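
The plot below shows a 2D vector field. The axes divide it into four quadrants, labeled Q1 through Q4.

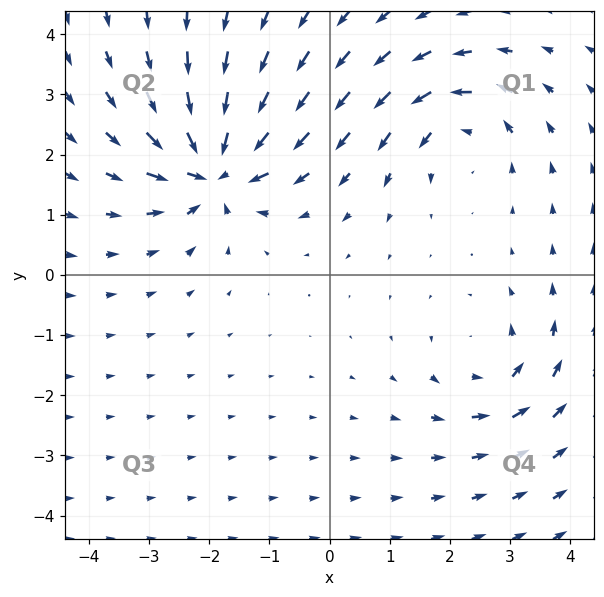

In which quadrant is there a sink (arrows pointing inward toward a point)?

The sink sits at approximately (-1.9, 1.8), which lies in quadrant Q2. The divergence there is about -7, negative as expected for a sink.

Q2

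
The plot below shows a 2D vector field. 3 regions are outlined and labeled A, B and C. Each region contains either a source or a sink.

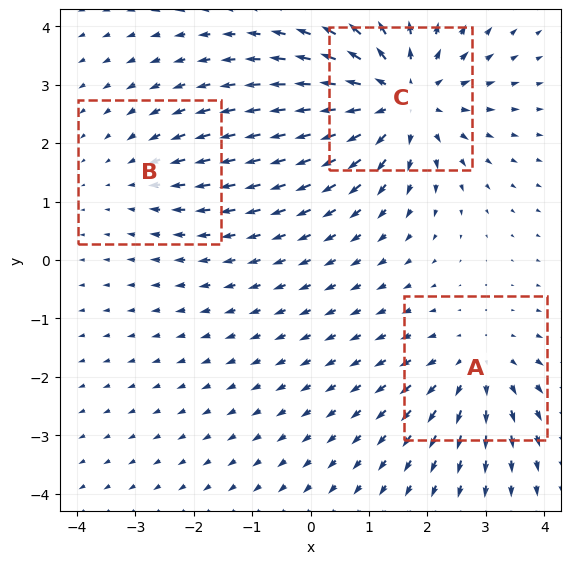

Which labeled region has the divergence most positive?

Divergence at each region's feature centre — A: about +3, B: about -2, C: about +4. Region C is most positive.

C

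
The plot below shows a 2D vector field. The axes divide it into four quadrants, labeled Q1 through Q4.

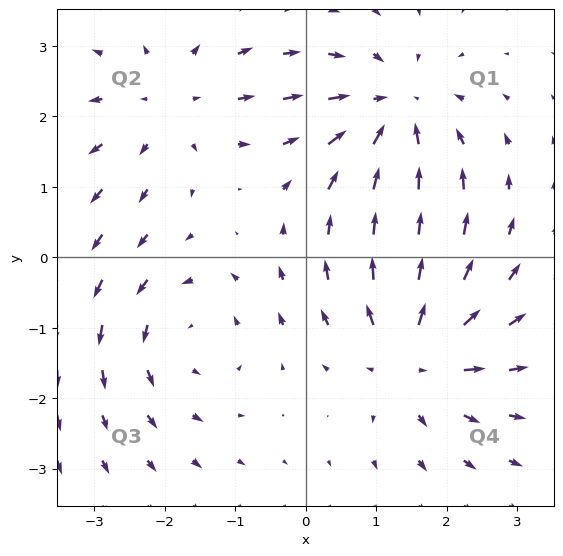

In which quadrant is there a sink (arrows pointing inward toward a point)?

The sink sits at approximately (1.2, 2.1), which lies in quadrant Q1. The divergence there is about -5, negative as expected for a sink.

Q1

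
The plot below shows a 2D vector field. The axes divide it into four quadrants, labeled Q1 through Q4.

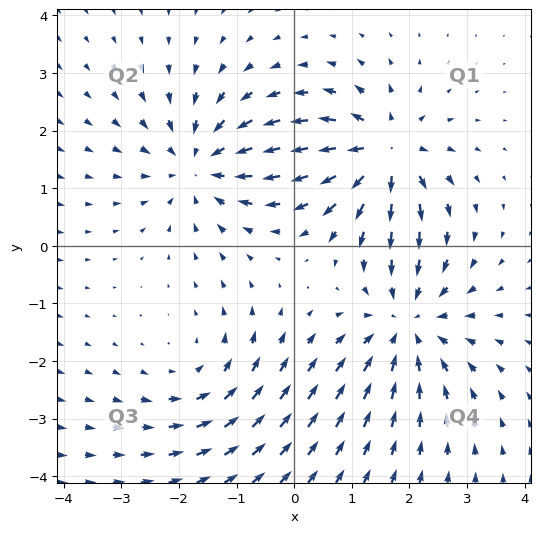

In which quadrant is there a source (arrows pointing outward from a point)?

The source sits at approximately (1.6, 1.6), which lies in quadrant Q1. The divergence there is about +6, positive as expected for a source.

Q1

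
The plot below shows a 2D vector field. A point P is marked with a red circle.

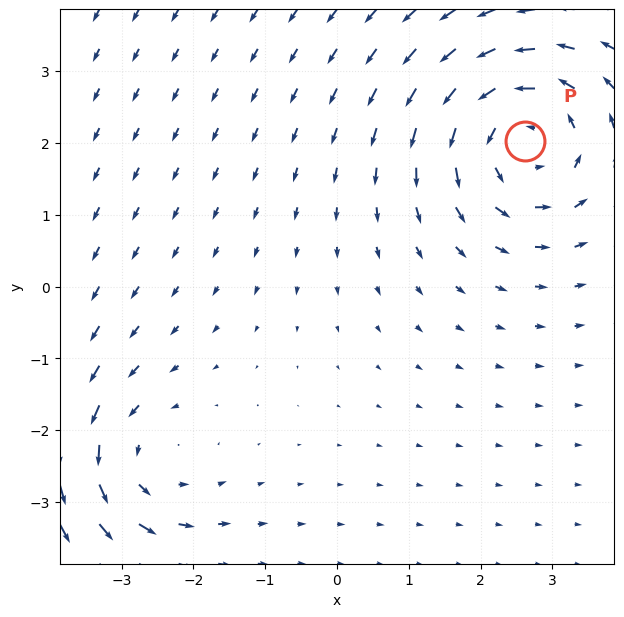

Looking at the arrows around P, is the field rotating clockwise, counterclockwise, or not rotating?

counterclockwise

Near P at (2.6, 2.0) the arrows circulate counterclockwise. The curl (z-component) there is about +4; positive curl means counterclockwise rotation.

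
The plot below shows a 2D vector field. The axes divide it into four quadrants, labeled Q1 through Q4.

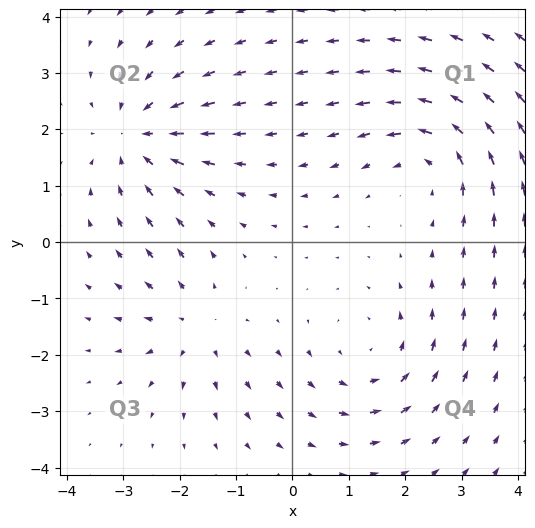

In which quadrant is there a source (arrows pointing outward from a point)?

The source sits at approximately (-1.7, -1.5), which lies in quadrant Q3. The divergence there is about +4, positive as expected for a source.

Q3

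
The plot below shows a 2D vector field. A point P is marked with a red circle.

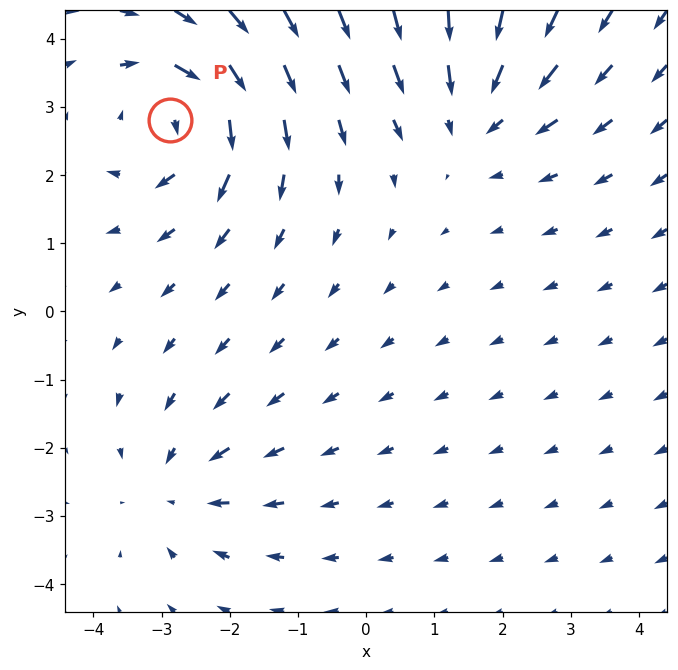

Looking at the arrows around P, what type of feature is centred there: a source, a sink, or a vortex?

At P (-2.9, 2.8) the arrows circulate clockwise. Divergence ≈0, curl about -5 — near-zero divergence with nonzero curl is a vortex.

vortex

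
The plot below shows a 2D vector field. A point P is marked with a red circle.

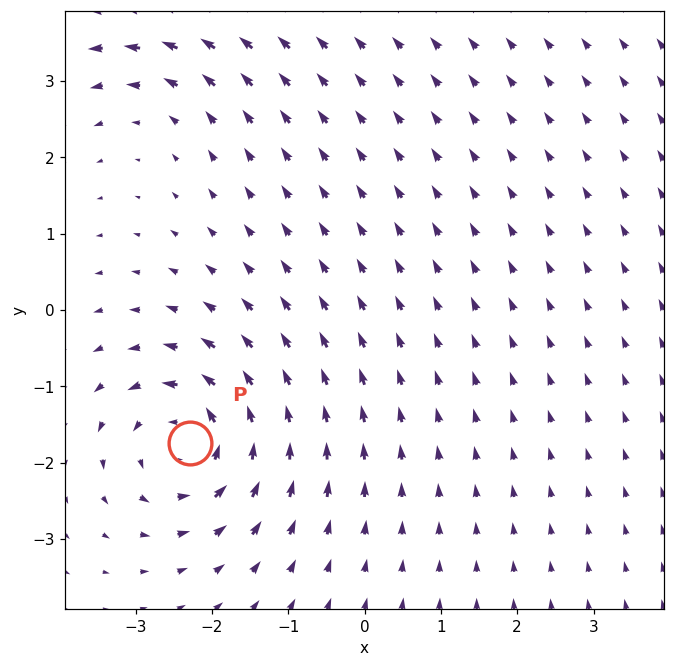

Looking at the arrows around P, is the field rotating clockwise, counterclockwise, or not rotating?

Near P at (-2.3, -1.7) the arrows circulate counterclockwise. The curl (z-component) there is about +6; positive curl means counterclockwise rotation.

counterclockwise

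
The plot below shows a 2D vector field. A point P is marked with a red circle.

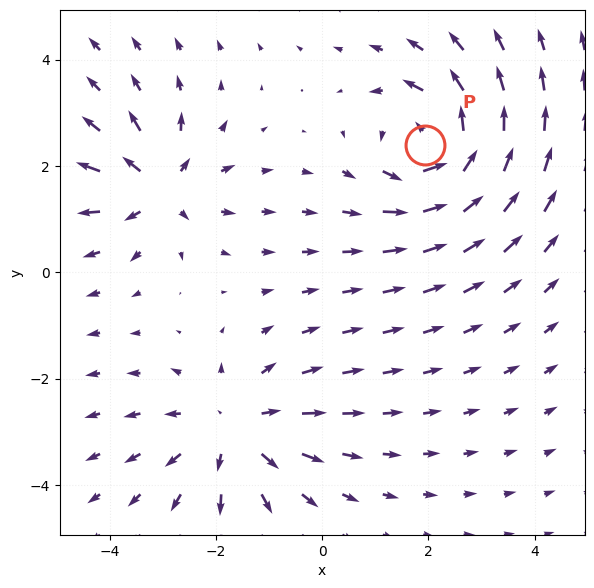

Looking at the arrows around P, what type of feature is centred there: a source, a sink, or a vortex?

At P (1.9, 2.4) the arrows circulate counterclockwise. Divergence ≈0, curl about +5 — near-zero divergence with nonzero curl is a vortex.

vortex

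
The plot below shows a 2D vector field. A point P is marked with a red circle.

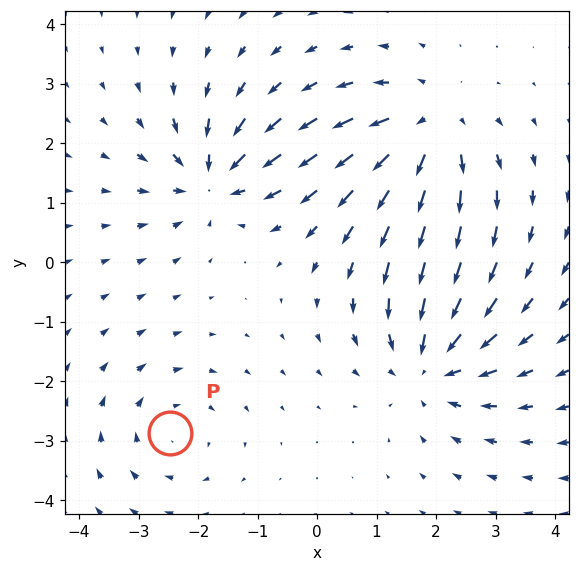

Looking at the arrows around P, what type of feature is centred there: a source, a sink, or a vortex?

vortex

At P (-2.5, -2.9) the arrows circulate clockwise. Divergence ≈0, curl about -3 — near-zero divergence with nonzero curl is a vortex.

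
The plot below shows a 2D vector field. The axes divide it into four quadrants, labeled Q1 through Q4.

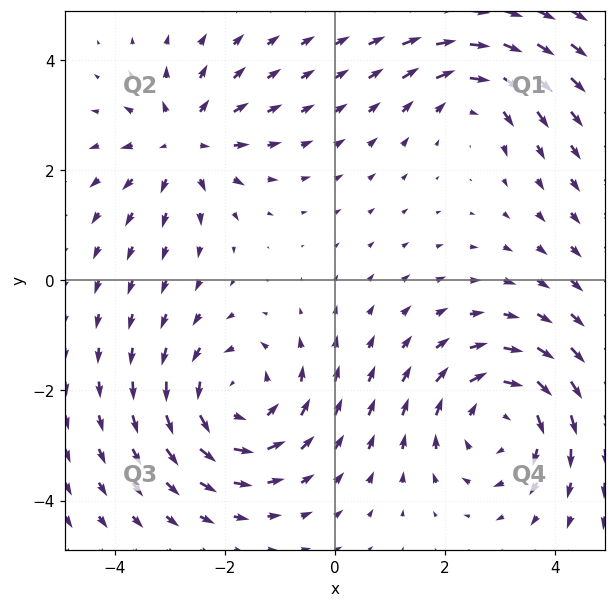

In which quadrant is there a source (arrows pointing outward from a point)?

Q2

The source sits at approximately (-2.8, 2.5), which lies in quadrant Q2. The divergence there is about +4, positive as expected for a source.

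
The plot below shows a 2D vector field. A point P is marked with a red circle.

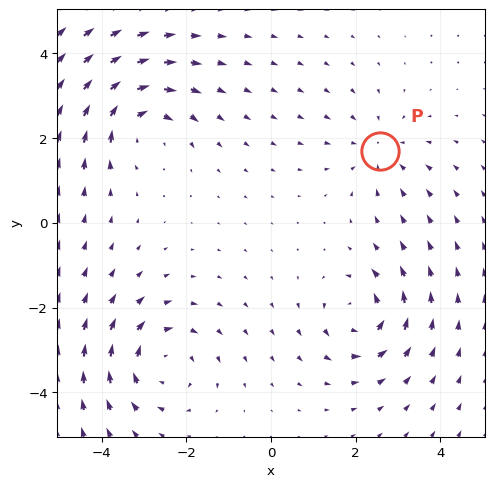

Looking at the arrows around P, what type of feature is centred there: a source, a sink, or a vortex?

At P (2.6, 1.7) the arrows converge inward. Divergence about -2, curl ≈0 — negative divergence with near-zero curl is a sink.

sink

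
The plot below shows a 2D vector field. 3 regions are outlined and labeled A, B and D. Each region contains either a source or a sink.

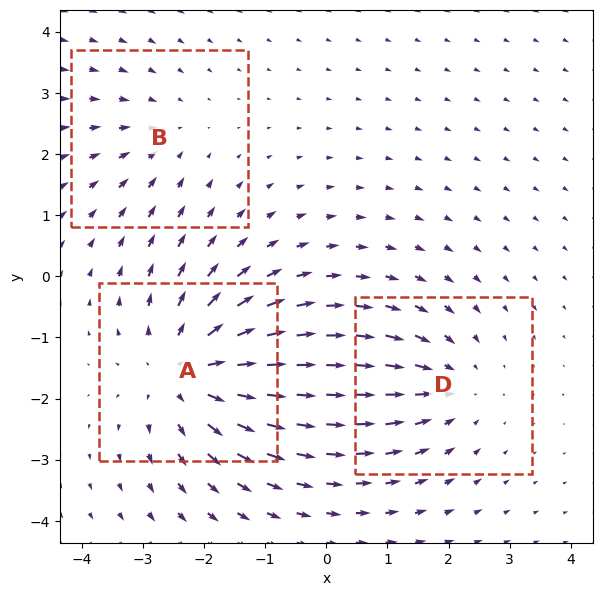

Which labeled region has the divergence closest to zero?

Divergence at each region's feature centre — A: about +4, B: about -2, D: about -3. Region B is closest to zero.

B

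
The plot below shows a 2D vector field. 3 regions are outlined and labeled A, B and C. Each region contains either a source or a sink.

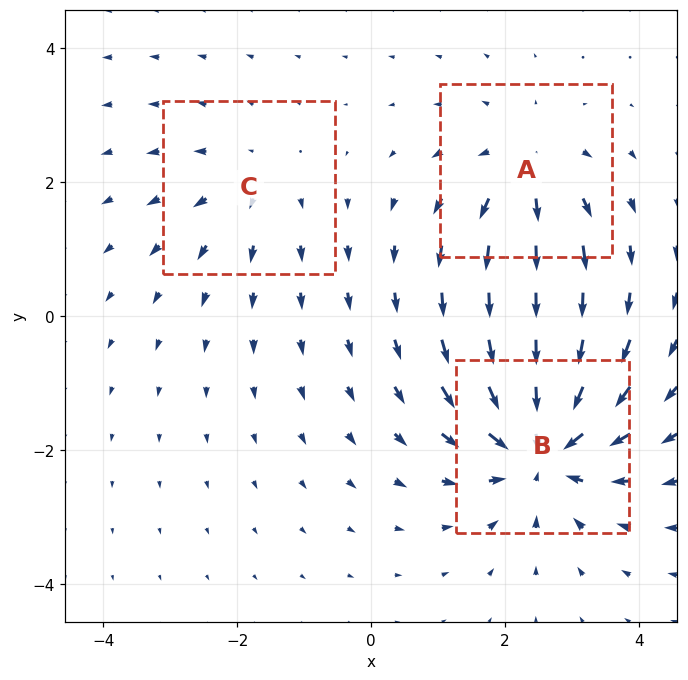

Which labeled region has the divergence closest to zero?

C

Divergence at each region's feature centre — A: about +3, B: about -5, C: about +2. Region C is closest to zero.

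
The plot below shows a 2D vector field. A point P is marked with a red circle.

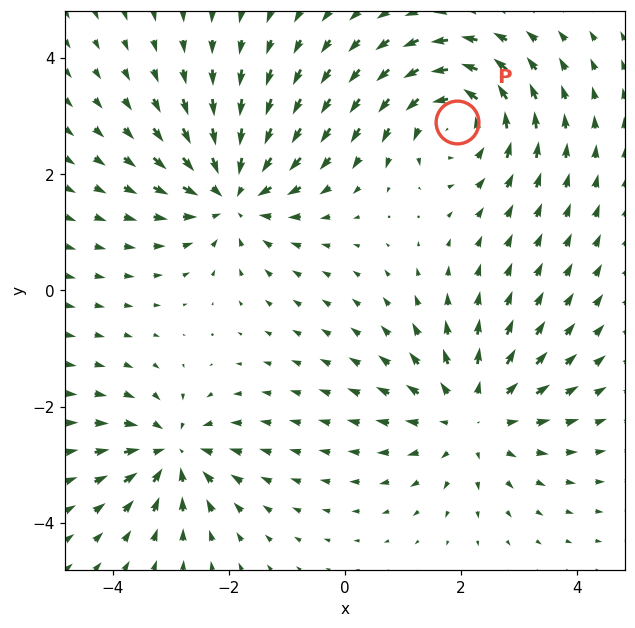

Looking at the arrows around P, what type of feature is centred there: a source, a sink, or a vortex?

At P (1.9, 2.9) the arrows circulate counterclockwise. Divergence ≈0, curl about +5 — near-zero divergence with nonzero curl is a vortex.

vortex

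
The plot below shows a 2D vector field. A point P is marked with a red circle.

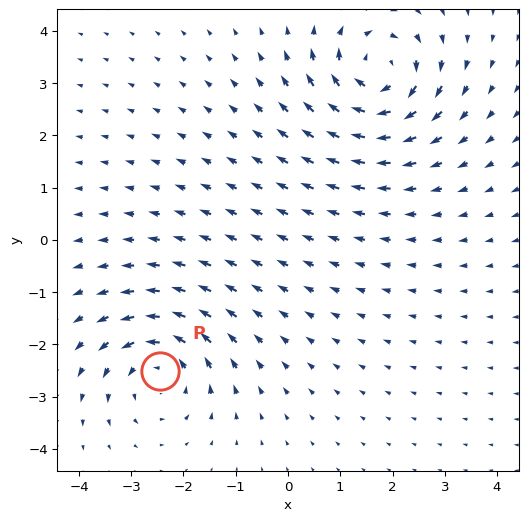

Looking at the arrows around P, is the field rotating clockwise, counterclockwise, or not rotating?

Near P at (-2.5, -2.5) the arrows circulate counterclockwise. The curl (z-component) there is about +4; positive curl means counterclockwise rotation.

counterclockwise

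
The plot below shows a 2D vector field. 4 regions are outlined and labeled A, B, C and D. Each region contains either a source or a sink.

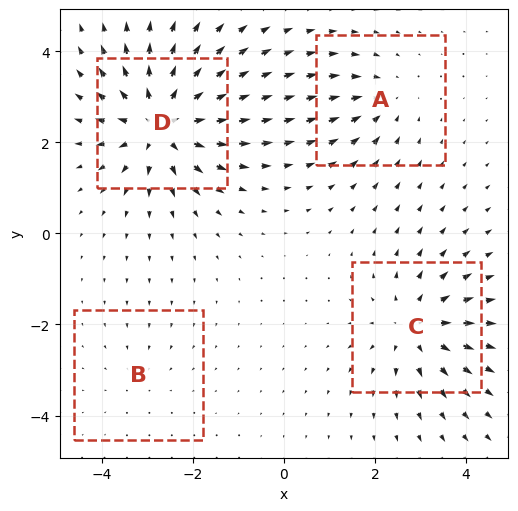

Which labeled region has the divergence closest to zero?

B

Divergence at each region's feature centre — A: about -3, B: about -2, C: about +5, D: about +7. Region B is closest to zero.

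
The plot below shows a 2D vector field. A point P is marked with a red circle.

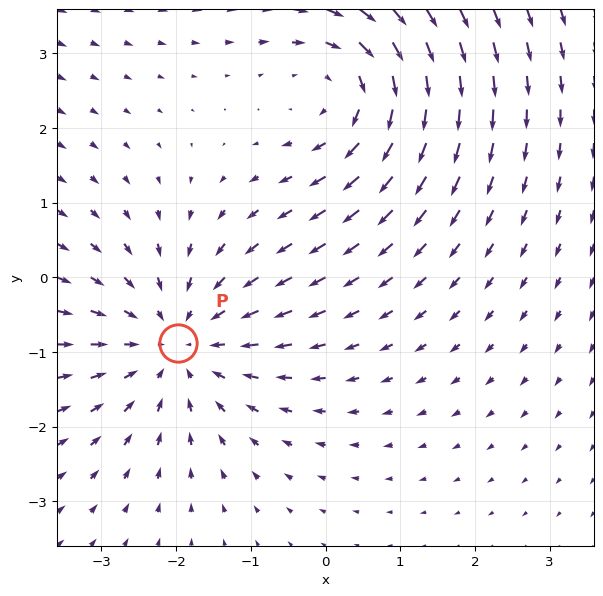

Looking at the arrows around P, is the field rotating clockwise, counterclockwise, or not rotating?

Near P at (-2.0, -0.9) the arrows show no circulation. The curl there is ≈0.

not rotating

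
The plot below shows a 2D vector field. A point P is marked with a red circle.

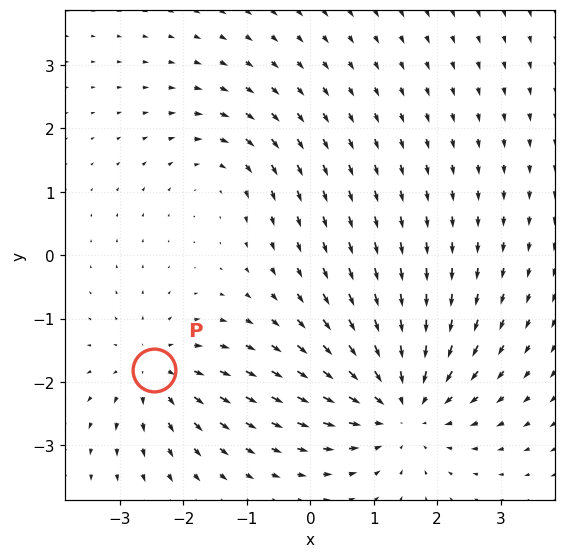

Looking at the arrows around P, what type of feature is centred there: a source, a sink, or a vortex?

At P (-2.5, -1.8) the arrows spread outward. Divergence about +4, curl ≈0 — positive divergence with near-zero curl is a source.

source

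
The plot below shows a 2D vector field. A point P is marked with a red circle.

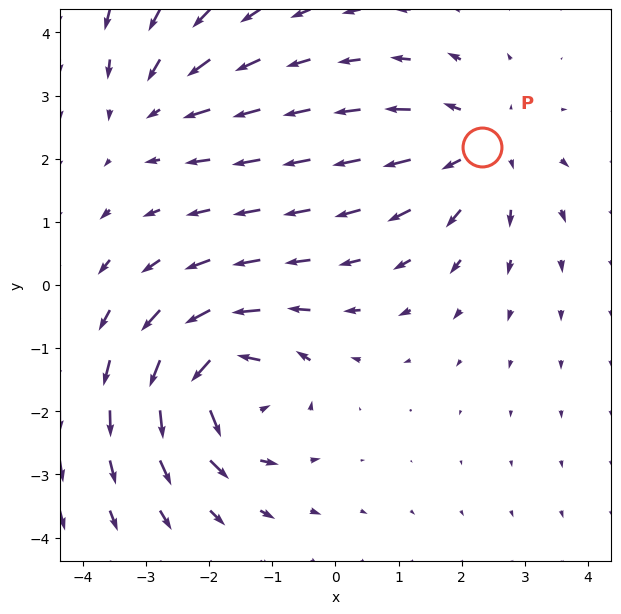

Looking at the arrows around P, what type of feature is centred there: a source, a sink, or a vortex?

source

At P (2.3, 2.2) the arrows spread outward. Divergence about +3, curl ≈0 — positive divergence with near-zero curl is a source.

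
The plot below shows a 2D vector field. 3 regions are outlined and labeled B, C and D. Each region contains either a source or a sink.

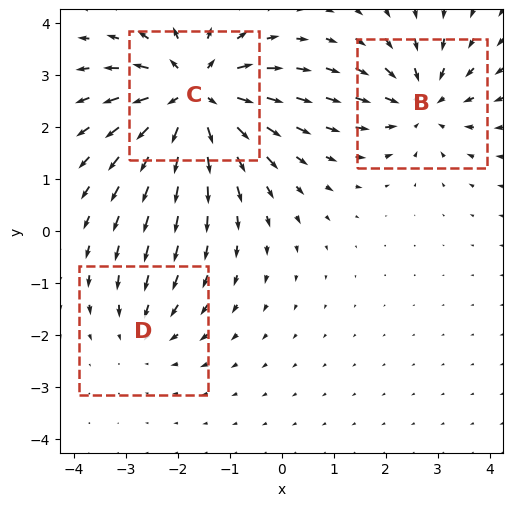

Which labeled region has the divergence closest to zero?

D

Divergence at each region's feature centre — B: about -3, C: about +5, D: about -2. Region D is closest to zero.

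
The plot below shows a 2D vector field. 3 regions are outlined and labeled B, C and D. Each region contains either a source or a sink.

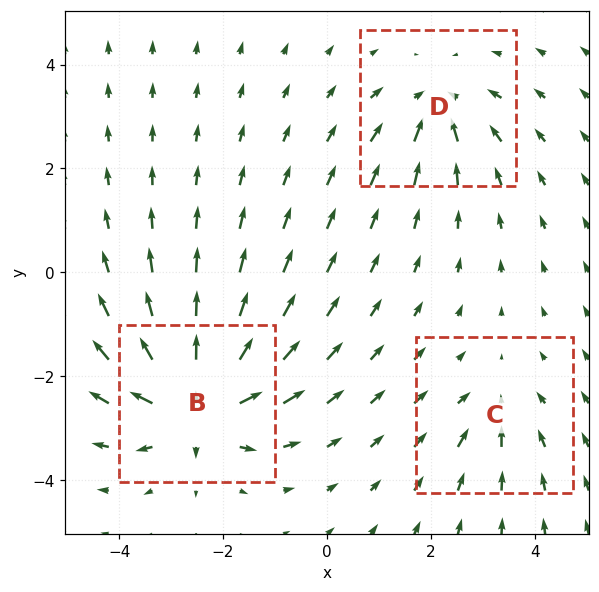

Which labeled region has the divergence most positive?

B

Divergence at each region's feature centre — B: about +6, C: about -2, D: about -4. Region B is most positive.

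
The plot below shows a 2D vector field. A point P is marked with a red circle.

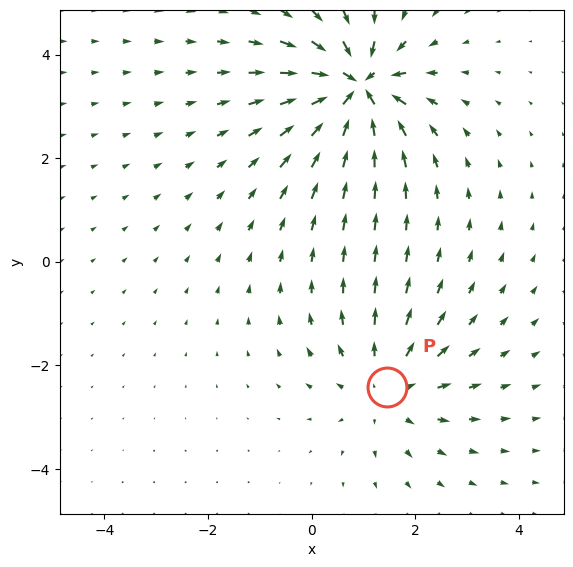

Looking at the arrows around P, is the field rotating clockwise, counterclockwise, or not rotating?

Near P at (1.5, -2.4) the arrows show no circulation. The curl there is ≈0.

not rotating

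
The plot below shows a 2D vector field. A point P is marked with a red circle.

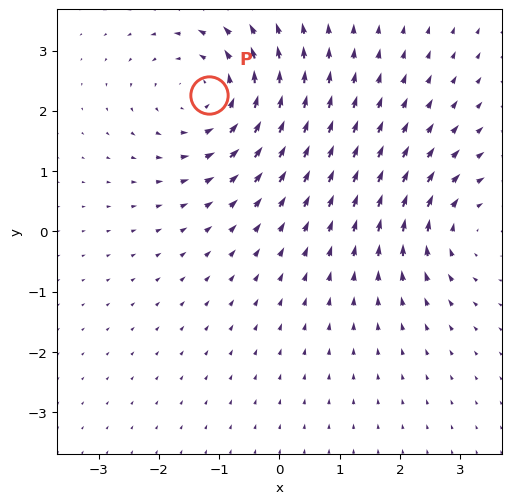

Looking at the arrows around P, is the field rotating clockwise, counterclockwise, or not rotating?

Near P at (-1.2, 2.3) the arrows circulate counterclockwise. The curl (z-component) there is about +3; positive curl means counterclockwise rotation.

counterclockwise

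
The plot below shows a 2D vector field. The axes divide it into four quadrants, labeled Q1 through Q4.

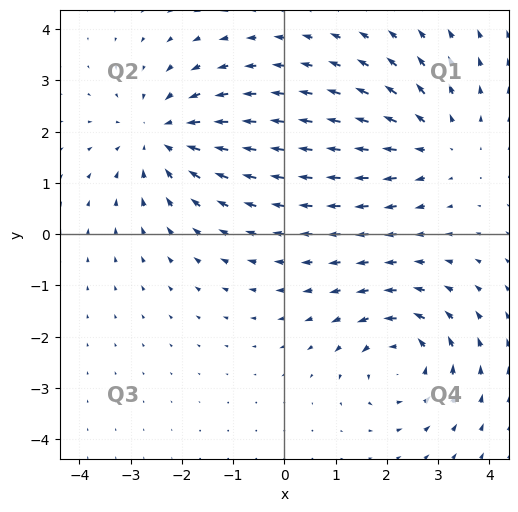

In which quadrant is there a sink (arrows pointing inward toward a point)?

Q2

The sink sits at approximately (-2.4, 1.9), which lies in quadrant Q2. The divergence there is about -4, negative as expected for a sink.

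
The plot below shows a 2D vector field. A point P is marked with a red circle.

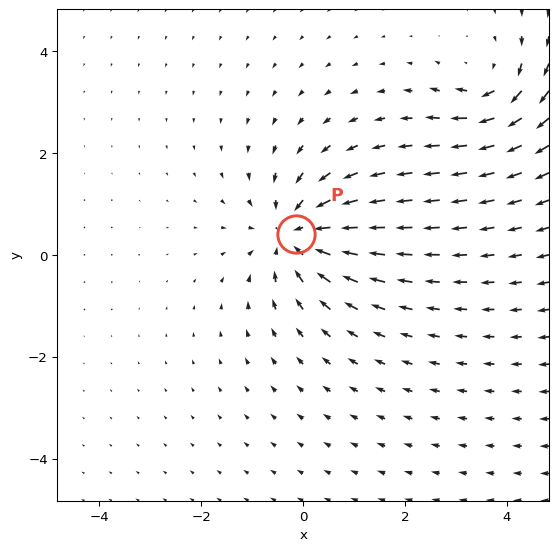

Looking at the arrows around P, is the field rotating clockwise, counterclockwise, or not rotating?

not rotating

Near P at (-0.1, 0.4) the arrows show no circulation. The curl there is ≈0.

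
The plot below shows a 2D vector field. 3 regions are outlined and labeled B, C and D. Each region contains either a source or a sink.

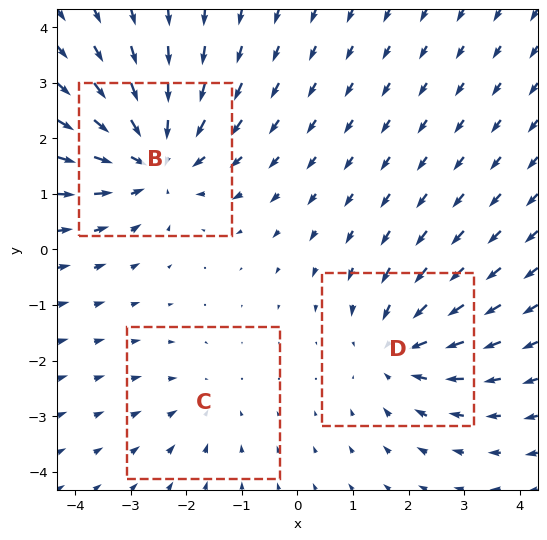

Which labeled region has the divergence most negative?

Divergence at each region's feature centre — B: about -4, C: about -2, D: about -3. Region B is most negative.

B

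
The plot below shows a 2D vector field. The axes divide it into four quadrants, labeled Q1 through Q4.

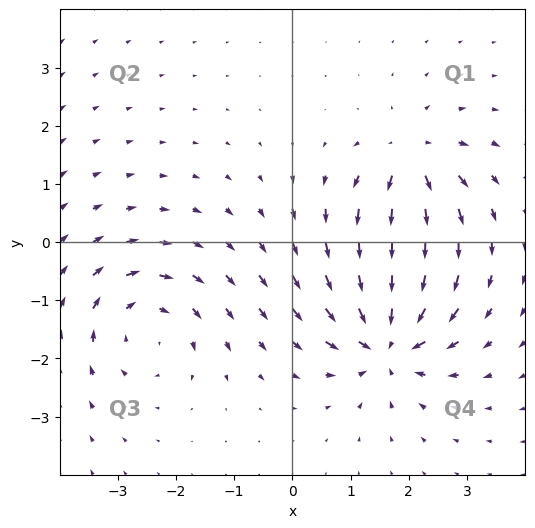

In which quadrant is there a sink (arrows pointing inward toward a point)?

Q4

The sink sits at approximately (1.6, -1.7), which lies in quadrant Q4. The divergence there is about -6, negative as expected for a sink.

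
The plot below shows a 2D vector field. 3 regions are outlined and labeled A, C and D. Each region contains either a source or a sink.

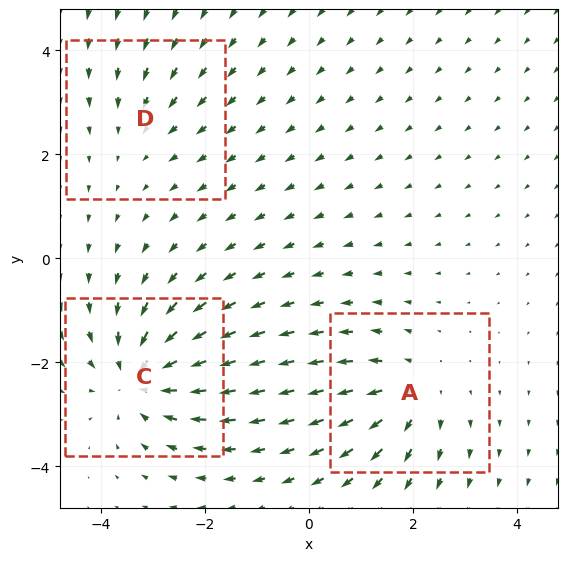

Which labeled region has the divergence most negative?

Divergence at each region's feature centre — A: about +3, C: about -5, D: about -2. Region C is most negative.

C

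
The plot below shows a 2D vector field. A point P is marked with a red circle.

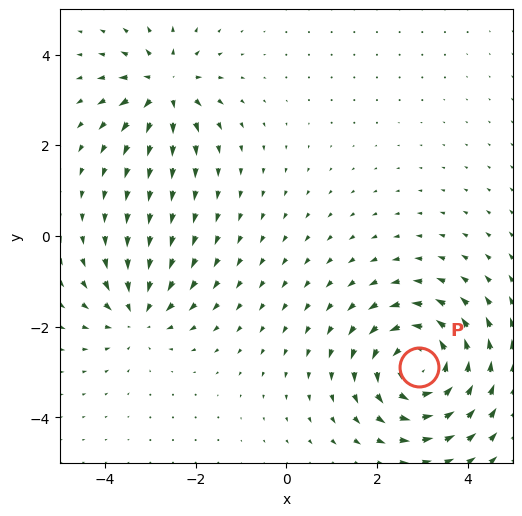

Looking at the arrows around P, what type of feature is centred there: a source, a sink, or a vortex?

vortex

At P (2.9, -2.9) the arrows circulate counterclockwise. Divergence ≈0, curl about +4 — near-zero divergence with nonzero curl is a vortex.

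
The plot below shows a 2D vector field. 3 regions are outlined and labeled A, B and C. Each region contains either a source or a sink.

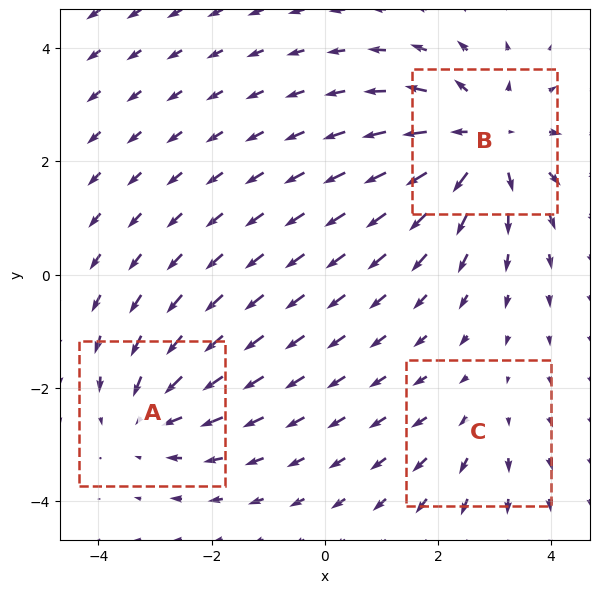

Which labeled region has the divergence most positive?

B

Divergence at each region's feature centre — A: about -3, B: about +4, C: about +2. Region B is most positive.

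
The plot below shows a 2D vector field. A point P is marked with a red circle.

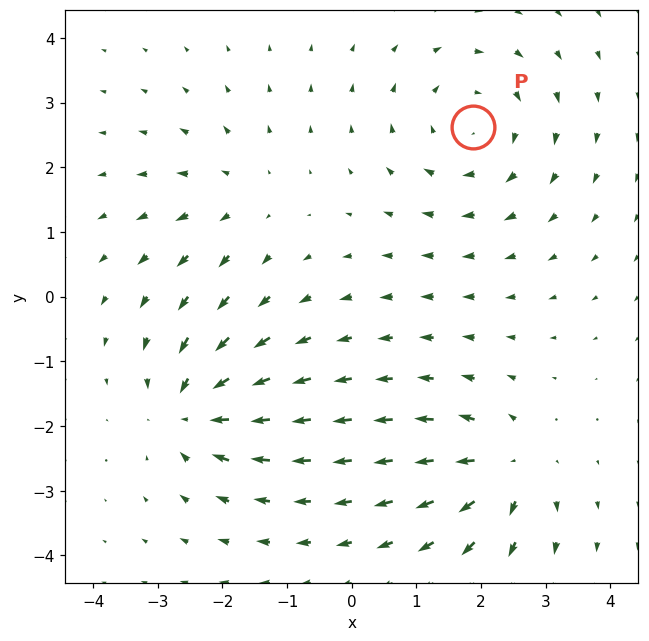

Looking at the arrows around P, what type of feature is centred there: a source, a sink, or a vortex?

At P (1.9, 2.6) the arrows circulate clockwise. Divergence ≈0, curl about -4 — near-zero divergence with nonzero curl is a vortex.

vortex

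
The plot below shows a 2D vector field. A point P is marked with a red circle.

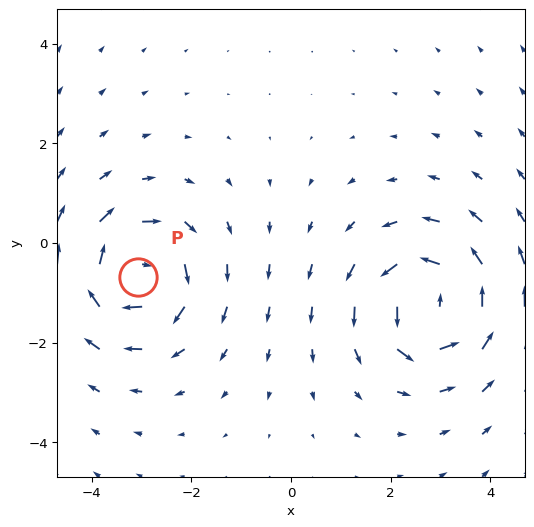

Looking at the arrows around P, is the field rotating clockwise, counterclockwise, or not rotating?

Near P at (-3.1, -0.7) the arrows circulate clockwise. The curl (z-component) there is about -5; negative curl means clockwise rotation.

clockwise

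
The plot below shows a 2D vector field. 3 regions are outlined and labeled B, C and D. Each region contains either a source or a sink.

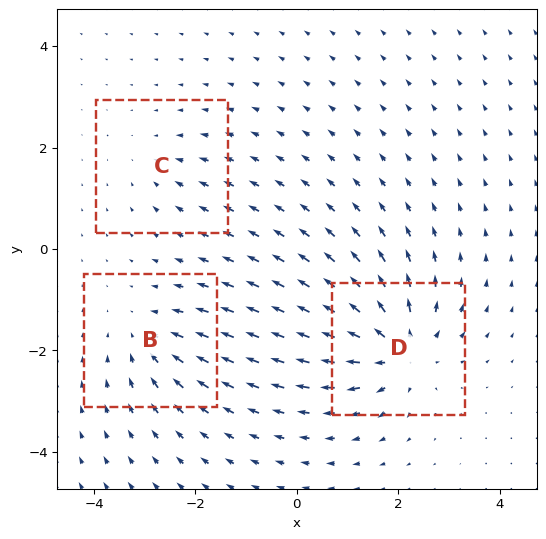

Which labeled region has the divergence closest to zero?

C

Divergence at each region's feature centre — B: about -3, C: about -2, D: about +6. Region C is closest to zero.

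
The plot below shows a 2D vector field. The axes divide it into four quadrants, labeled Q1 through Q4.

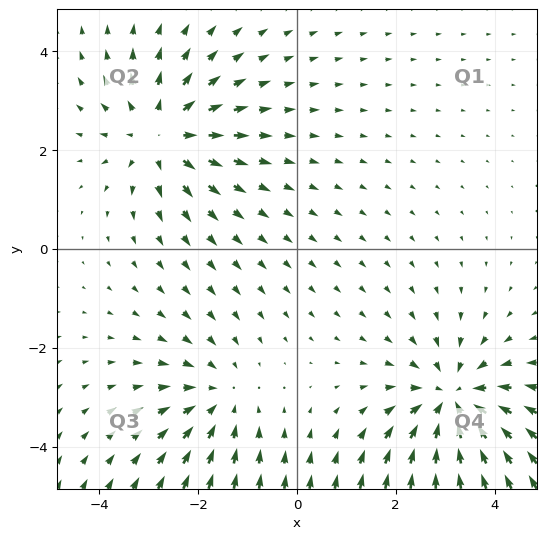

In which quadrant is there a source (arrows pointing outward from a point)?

The source sits at approximately (-2.7, 2.3), which lies in quadrant Q2. The divergence there is about +4, positive as expected for a source.

Q2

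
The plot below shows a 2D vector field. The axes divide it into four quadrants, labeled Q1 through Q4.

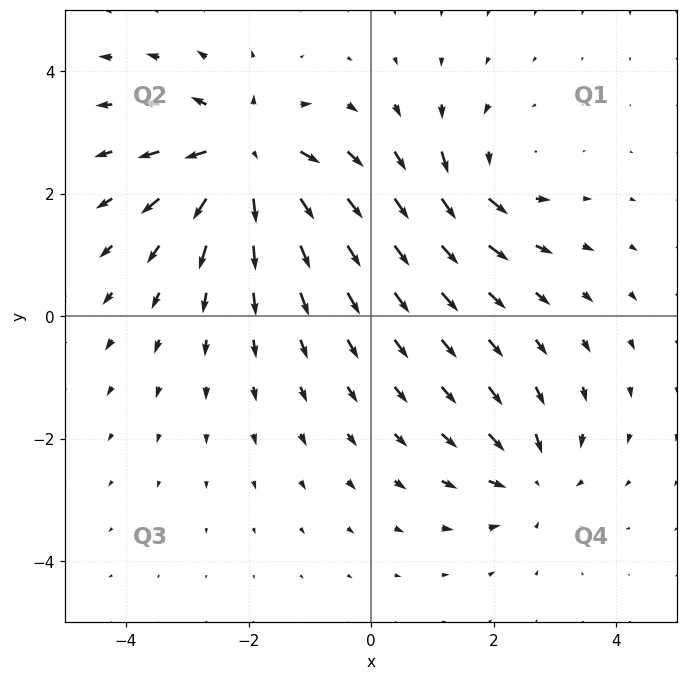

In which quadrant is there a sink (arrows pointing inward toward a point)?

The sink sits at approximately (2.6, -2.6), which lies in quadrant Q4. The divergence there is about -3, negative as expected for a sink.

Q4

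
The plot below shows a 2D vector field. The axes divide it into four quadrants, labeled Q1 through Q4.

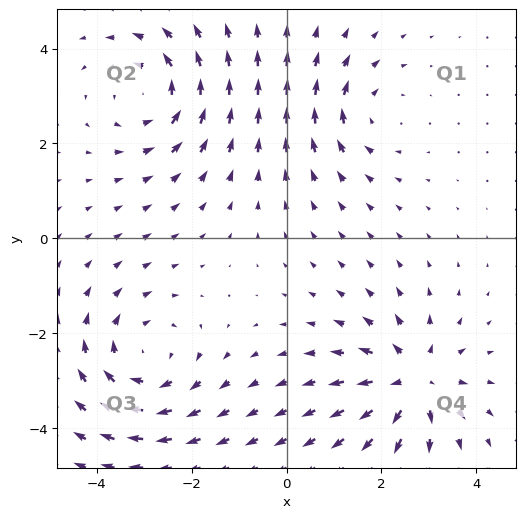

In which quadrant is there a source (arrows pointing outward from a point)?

The source sits at approximately (2.7, -3.0), which lies in quadrant Q4. The divergence there is about +5, positive as expected for a source.

Q4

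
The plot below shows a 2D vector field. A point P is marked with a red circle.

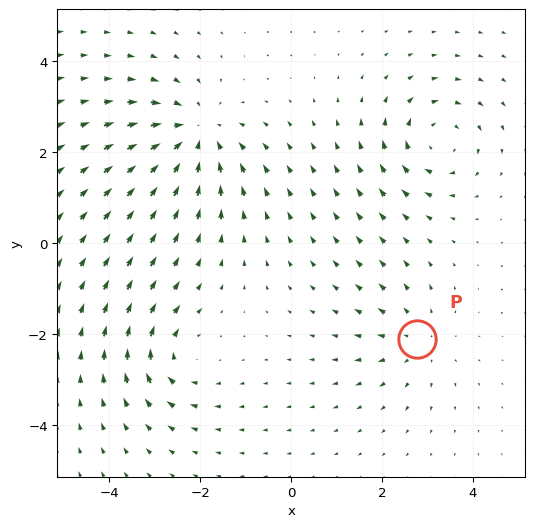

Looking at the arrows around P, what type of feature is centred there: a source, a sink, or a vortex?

source

At P (2.8, -2.1) the arrows spread outward. Divergence about +3, curl ≈0 — positive divergence with near-zero curl is a source.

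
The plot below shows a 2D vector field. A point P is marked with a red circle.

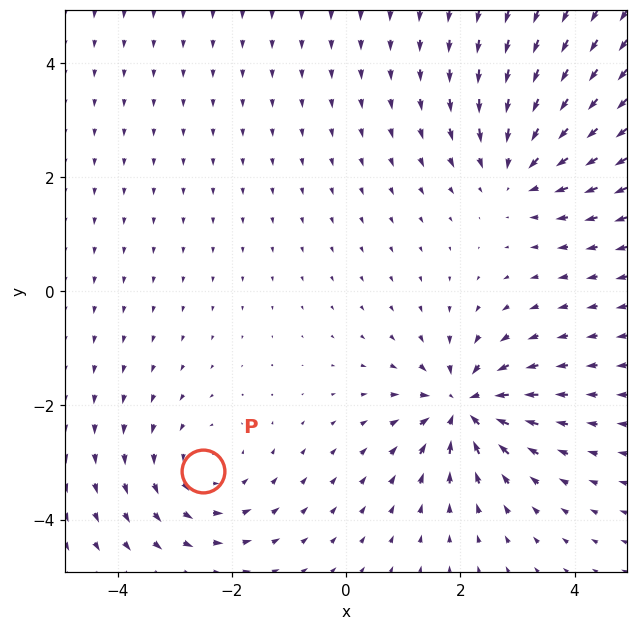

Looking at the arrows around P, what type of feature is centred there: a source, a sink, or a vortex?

vortex

At P (-2.5, -3.2) the arrows circulate counterclockwise. Divergence ≈0, curl about +3 — near-zero divergence with nonzero curl is a vortex.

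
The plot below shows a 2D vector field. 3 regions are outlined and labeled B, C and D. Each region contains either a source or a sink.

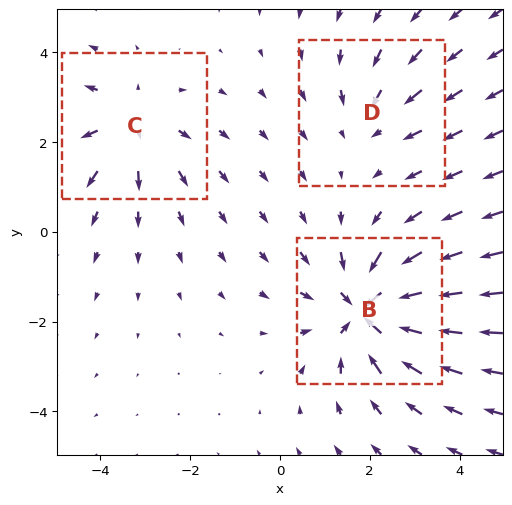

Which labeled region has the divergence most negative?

Divergence at each region's feature centre — B: about -4, C: about +3, D: about -2. Region B is most negative.

B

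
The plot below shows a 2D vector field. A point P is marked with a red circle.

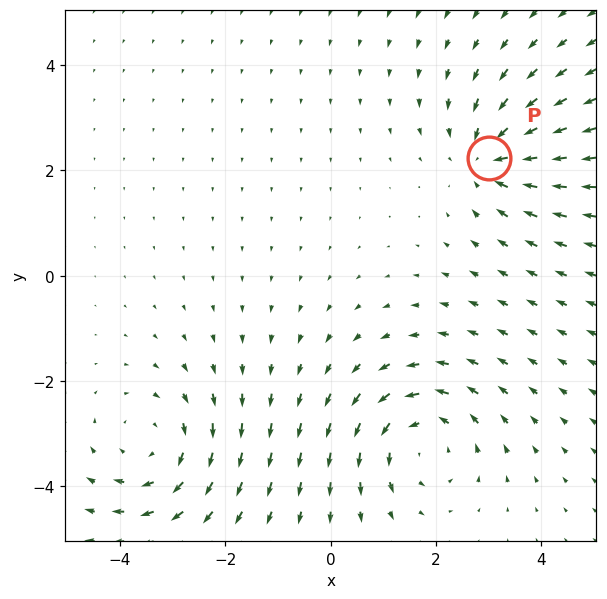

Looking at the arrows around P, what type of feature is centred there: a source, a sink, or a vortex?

At P (3.0, 2.2) the arrows converge inward. Divergence about -4, curl ≈0 — negative divergence with near-zero curl is a sink.

sink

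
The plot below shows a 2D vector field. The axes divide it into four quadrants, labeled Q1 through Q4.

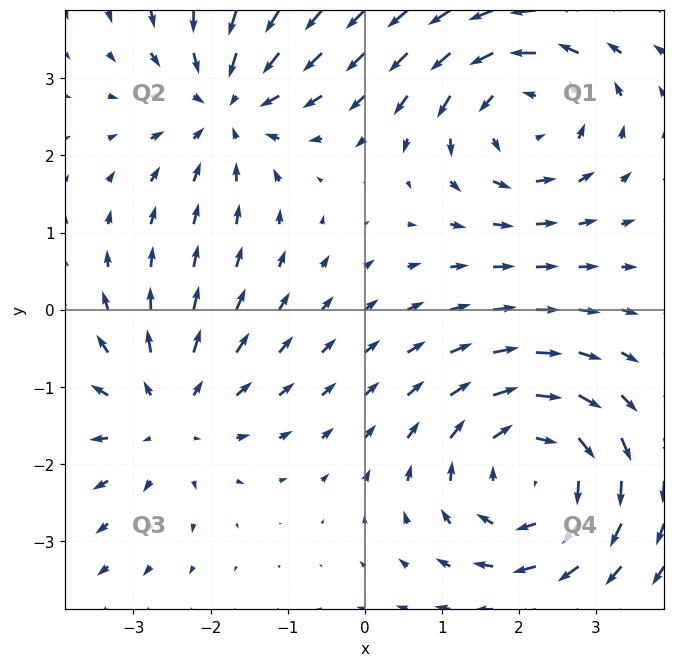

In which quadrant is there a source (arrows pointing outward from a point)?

The source sits at approximately (-2.6, -1.4), which lies in quadrant Q3. The divergence there is about +3, positive as expected for a source.

Q3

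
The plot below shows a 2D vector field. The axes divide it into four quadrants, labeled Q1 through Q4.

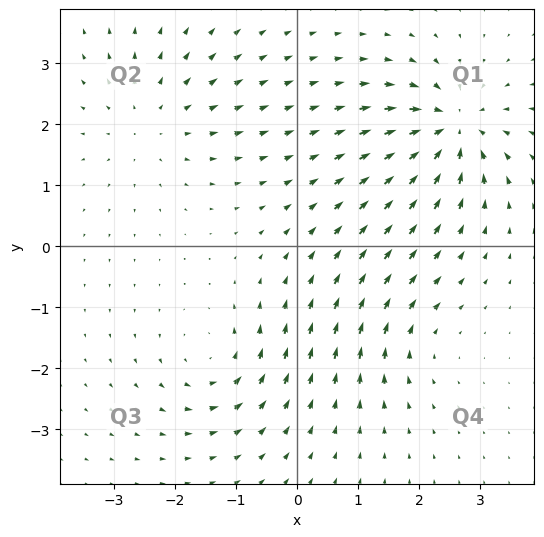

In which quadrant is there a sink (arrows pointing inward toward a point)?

Q1

The sink sits at approximately (2.5, 1.9), which lies in quadrant Q1. The divergence there is about -7, negative as expected for a sink.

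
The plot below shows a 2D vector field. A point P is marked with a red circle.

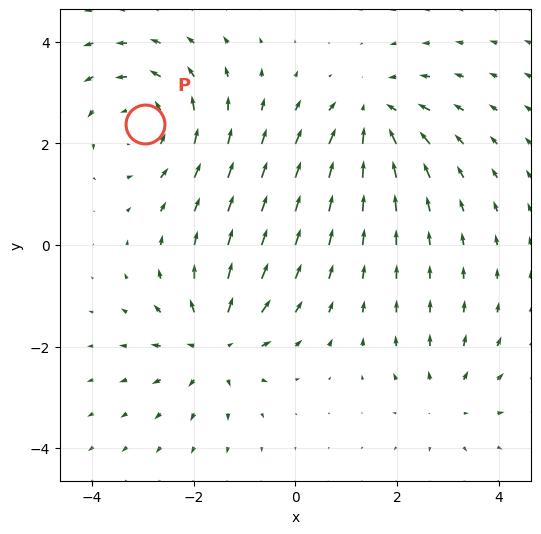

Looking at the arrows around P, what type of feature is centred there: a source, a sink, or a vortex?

vortex

At P (-3.0, 2.4) the arrows circulate counterclockwise. Divergence ≈0, curl about +4 — near-zero divergence with nonzero curl is a vortex.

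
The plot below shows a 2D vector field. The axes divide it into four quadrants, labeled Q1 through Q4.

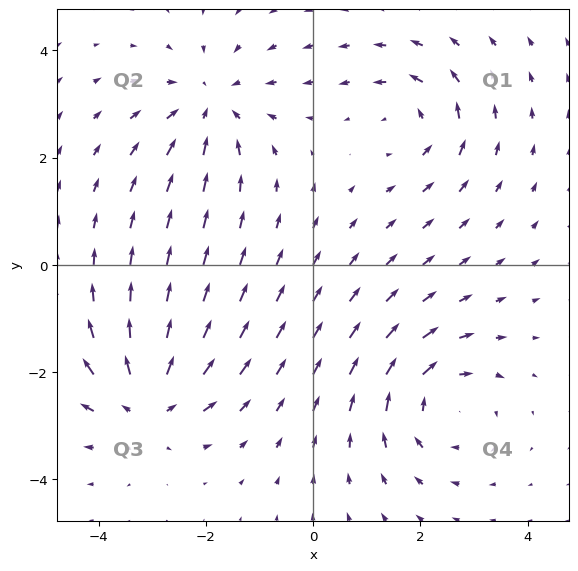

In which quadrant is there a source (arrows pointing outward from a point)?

The source sits at approximately (-3.1, -2.6), which lies in quadrant Q3. The divergence there is about +6, positive as expected for a source.

Q3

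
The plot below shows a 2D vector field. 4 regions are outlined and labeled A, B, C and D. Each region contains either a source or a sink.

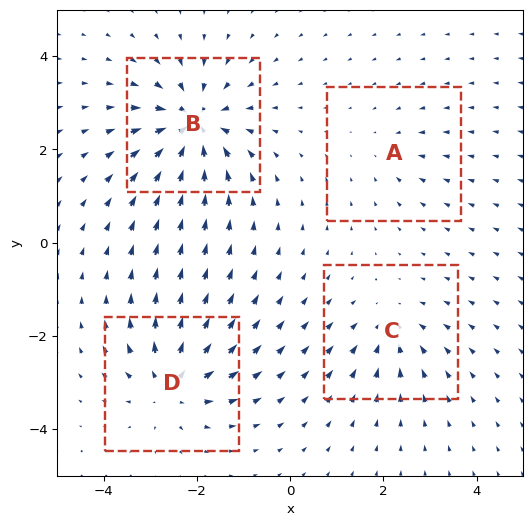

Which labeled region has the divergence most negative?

B

Divergence at each region's feature centre — A: about -2, B: about -8, C: about -4, D: about +6. Region B is most negative.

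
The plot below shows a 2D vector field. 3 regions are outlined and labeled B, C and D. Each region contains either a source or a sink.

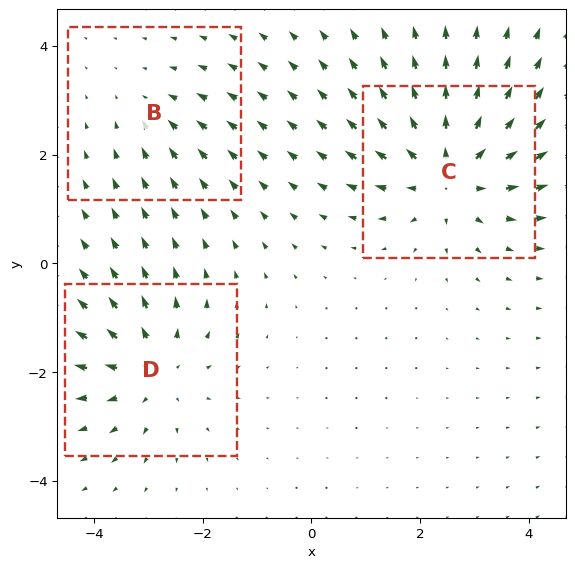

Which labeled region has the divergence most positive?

C

Divergence at each region's feature centre — B: about -2, C: about +4, D: about +3. Region C is most positive.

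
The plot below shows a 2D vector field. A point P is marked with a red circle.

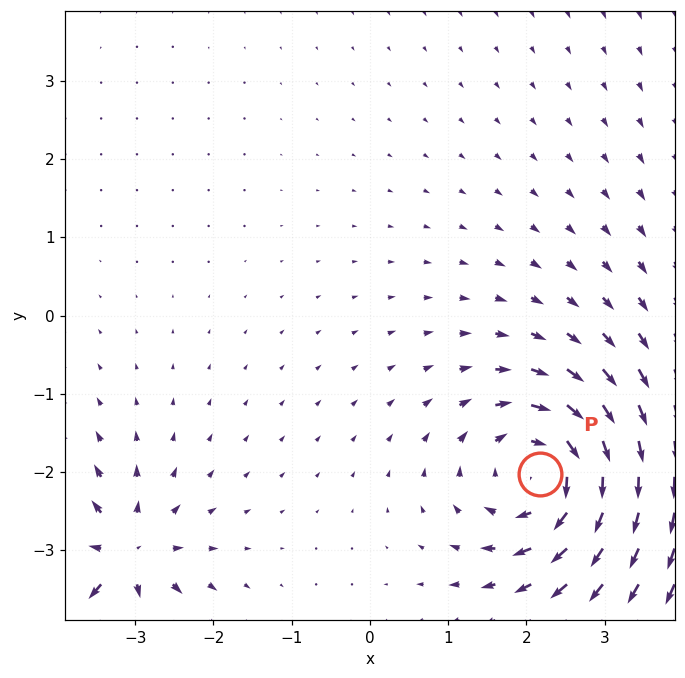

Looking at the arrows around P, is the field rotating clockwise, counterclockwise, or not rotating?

Near P at (2.2, -2.0) the arrows circulate clockwise. The curl (z-component) there is about -5; negative curl means clockwise rotation.

clockwise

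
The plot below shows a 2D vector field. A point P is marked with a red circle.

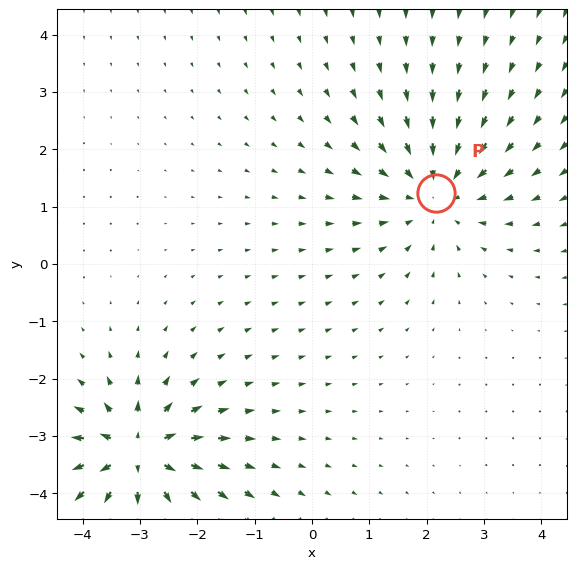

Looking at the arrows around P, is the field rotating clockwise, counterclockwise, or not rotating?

Near P at (2.2, 1.2) the arrows show no circulation. The curl there is ≈0.

not rotating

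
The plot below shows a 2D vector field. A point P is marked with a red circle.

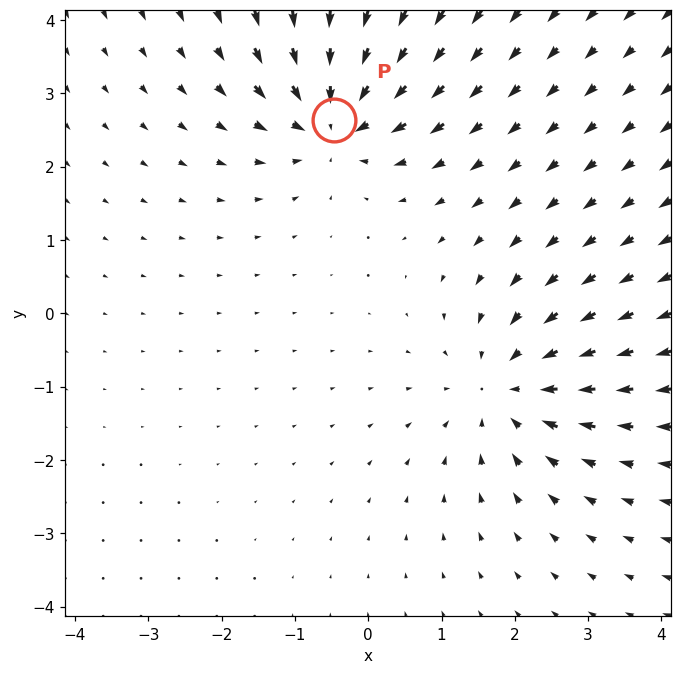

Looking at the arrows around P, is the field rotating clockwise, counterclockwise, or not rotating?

not rotating

Near P at (-0.5, 2.6) the arrows show no circulation. The curl there is ≈0.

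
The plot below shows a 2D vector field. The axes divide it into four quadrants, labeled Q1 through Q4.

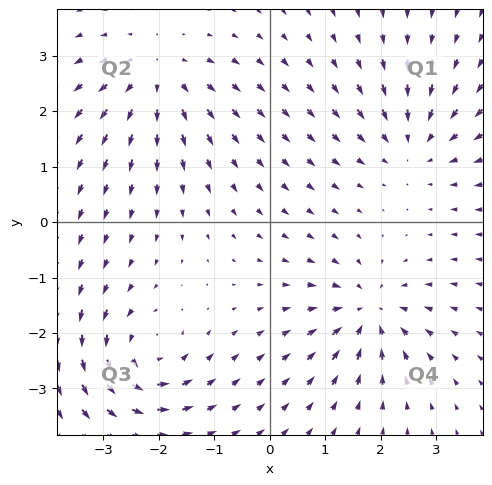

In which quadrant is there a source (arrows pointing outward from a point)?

The source sits at approximately (-2.0, 2.6), which lies in quadrant Q2. The divergence there is about +4, positive as expected for a source.

Q2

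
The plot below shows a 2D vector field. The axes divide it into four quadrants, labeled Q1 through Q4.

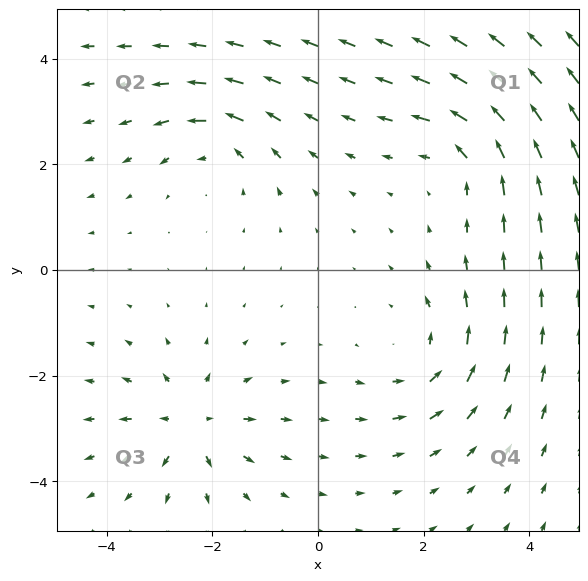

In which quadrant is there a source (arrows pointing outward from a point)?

The source sits at approximately (-2.4, -2.9), which lies in quadrant Q3. The divergence there is about +4, positive as expected for a source.

Q3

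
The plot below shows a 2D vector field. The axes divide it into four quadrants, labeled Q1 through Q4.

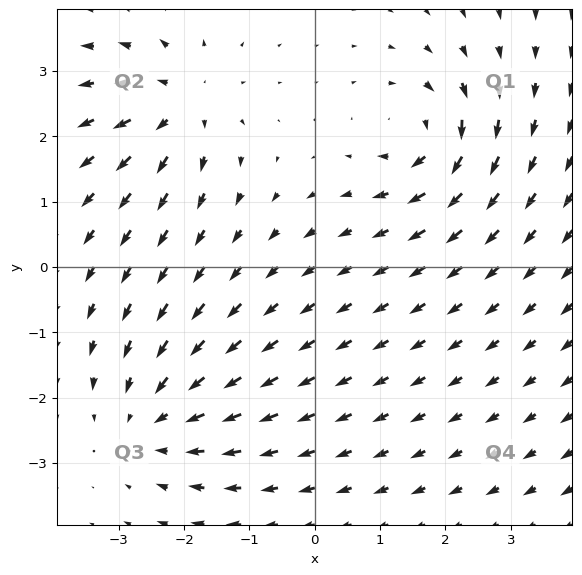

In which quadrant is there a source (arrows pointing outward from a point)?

Q2

The source sits at approximately (-2.1, 2.5), which lies in quadrant Q2. The divergence there is about +4, positive as expected for a source.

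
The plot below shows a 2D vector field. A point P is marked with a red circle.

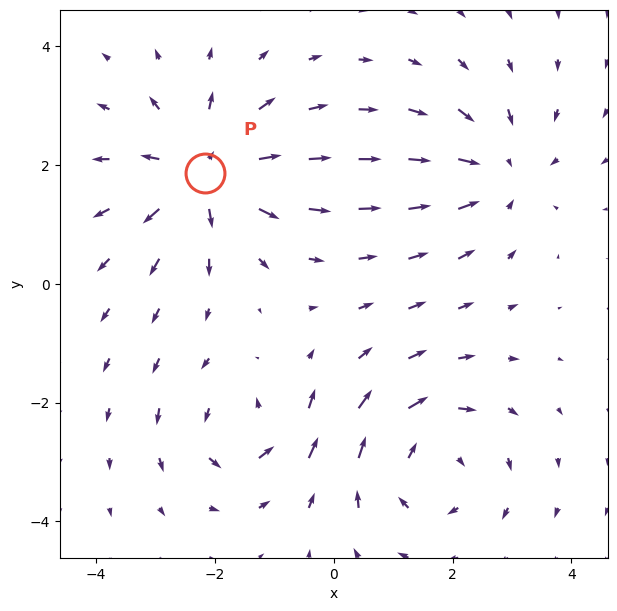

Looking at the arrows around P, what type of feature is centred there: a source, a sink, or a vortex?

source

At P (-2.2, 1.9) the arrows spread outward. Divergence about +4, curl ≈0 — positive divergence with near-zero curl is a source.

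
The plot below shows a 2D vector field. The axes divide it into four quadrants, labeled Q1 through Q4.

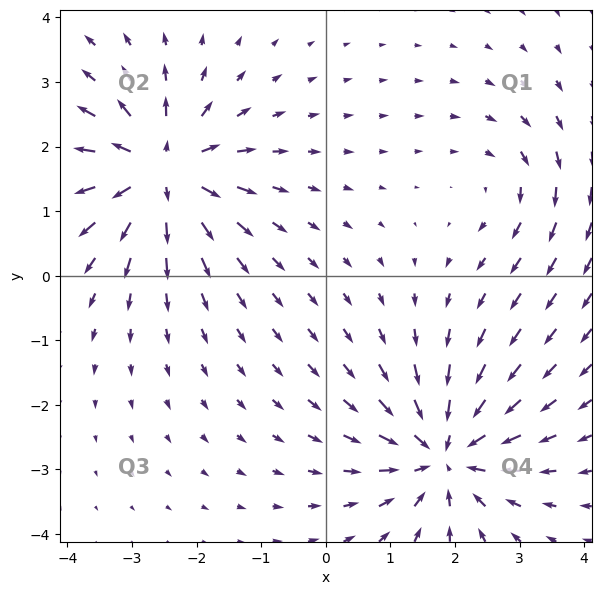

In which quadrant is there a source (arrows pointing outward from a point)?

The source sits at approximately (-2.5, 1.6), which lies in quadrant Q2. The divergence there is about +6, positive as expected for a source.

Q2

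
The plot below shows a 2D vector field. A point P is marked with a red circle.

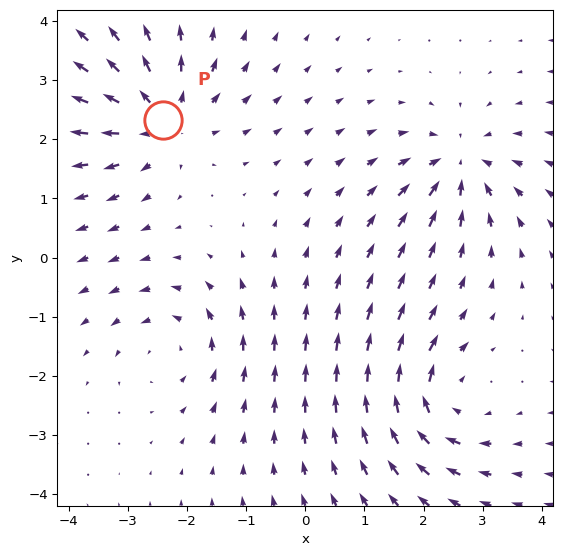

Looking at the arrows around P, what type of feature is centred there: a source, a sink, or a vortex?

source

At P (-2.4, 2.3) the arrows spread outward. Divergence about +4, curl ≈0 — positive divergence with near-zero curl is a source.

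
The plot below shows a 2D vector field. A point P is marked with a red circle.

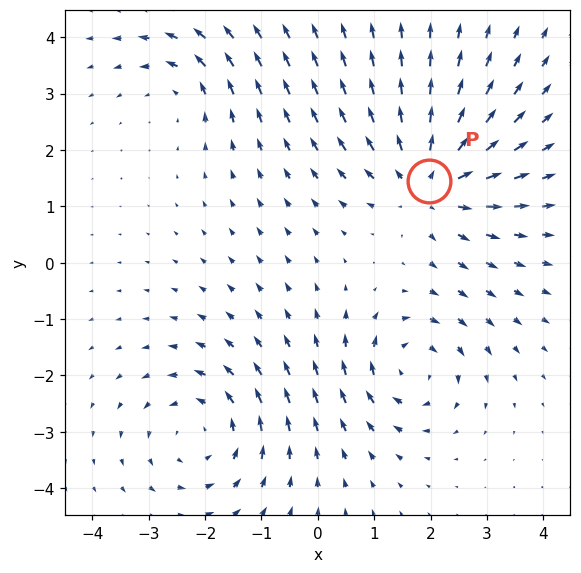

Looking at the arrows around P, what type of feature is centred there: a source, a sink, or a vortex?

At P (2.0, 1.5) the arrows spread outward. Divergence about +5, curl ≈0 — positive divergence with near-zero curl is a source.

source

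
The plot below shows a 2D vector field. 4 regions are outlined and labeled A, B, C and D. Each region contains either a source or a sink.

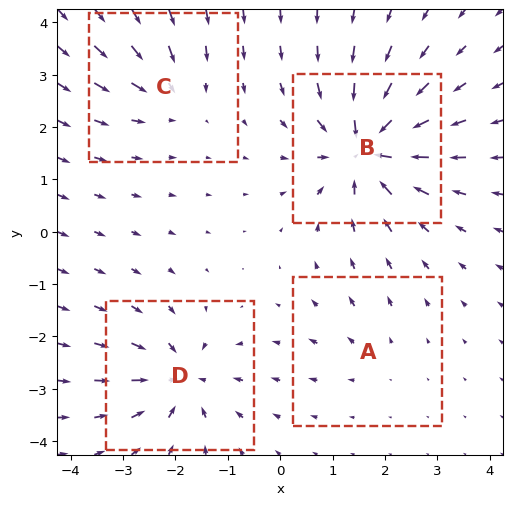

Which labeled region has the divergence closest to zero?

Divergence at each region's feature centre — A: about +2, B: about -9, C: about -4, D: about -6. Region A is closest to zero.

A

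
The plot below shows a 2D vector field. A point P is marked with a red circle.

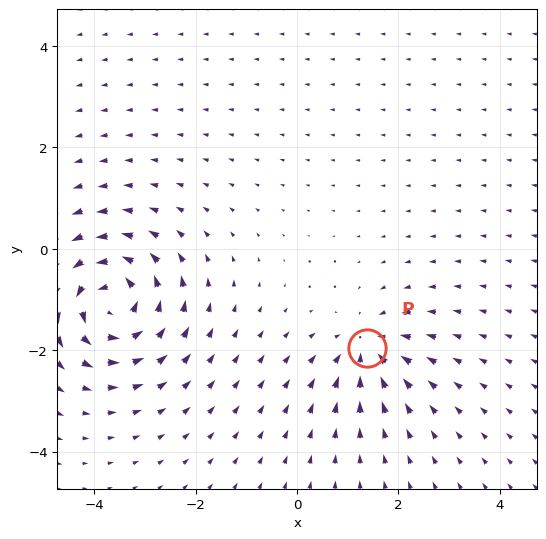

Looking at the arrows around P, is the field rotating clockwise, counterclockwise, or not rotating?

Near P at (1.4, -2.0) the arrows show no circulation. The curl there is ≈0.

not rotating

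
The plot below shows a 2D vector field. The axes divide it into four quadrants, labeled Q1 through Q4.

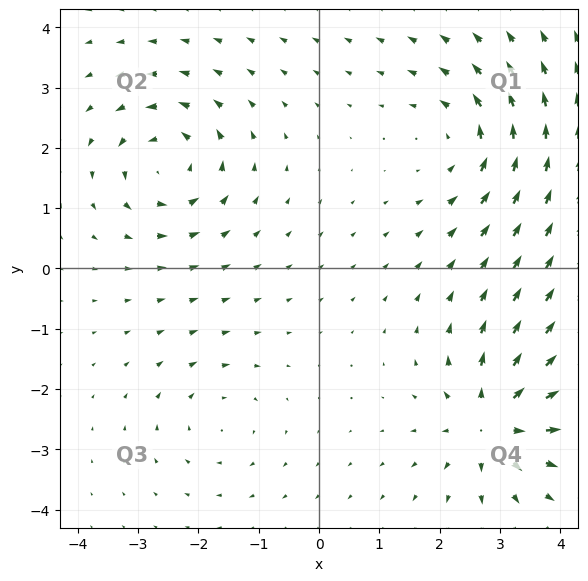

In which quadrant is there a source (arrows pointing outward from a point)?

Q4

The source sits at approximately (2.9, -2.5), which lies in quadrant Q4. The divergence there is about +6, positive as expected for a source.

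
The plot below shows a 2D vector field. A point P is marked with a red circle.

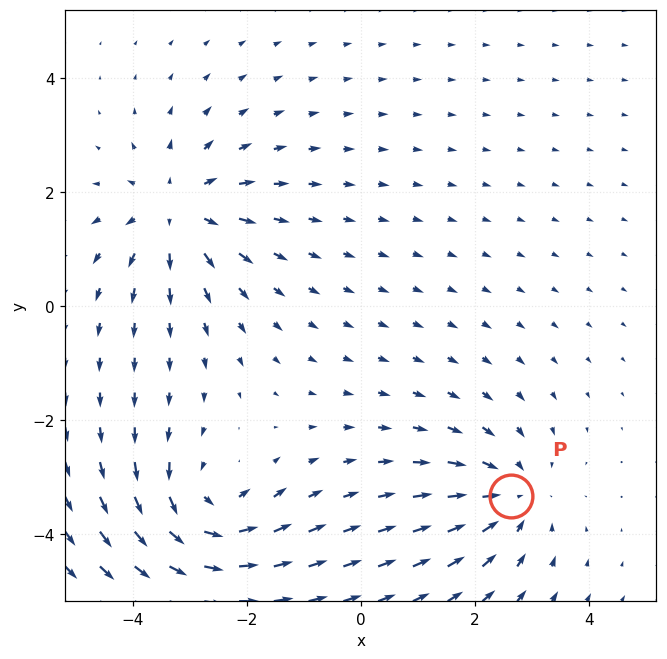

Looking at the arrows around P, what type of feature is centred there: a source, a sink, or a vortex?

sink

At P (2.6, -3.3) the arrows converge inward. Divergence about -4, curl ≈0 — negative divergence with near-zero curl is a sink.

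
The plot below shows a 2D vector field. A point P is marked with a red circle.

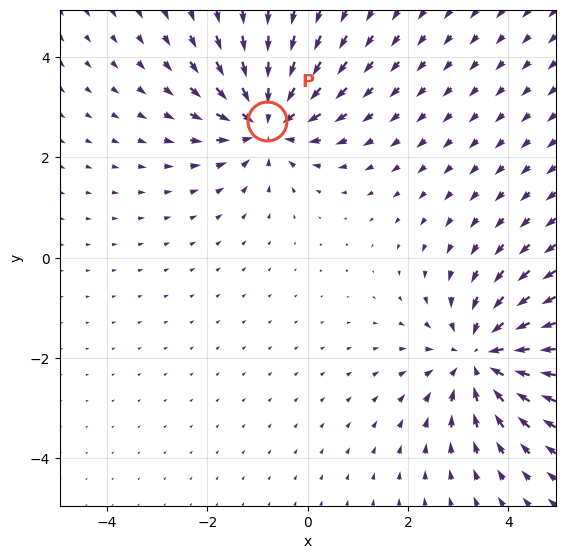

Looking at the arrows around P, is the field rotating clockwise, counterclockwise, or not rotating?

Near P at (-0.8, 2.7) the arrows show no circulation. The curl there is ≈0.

not rotating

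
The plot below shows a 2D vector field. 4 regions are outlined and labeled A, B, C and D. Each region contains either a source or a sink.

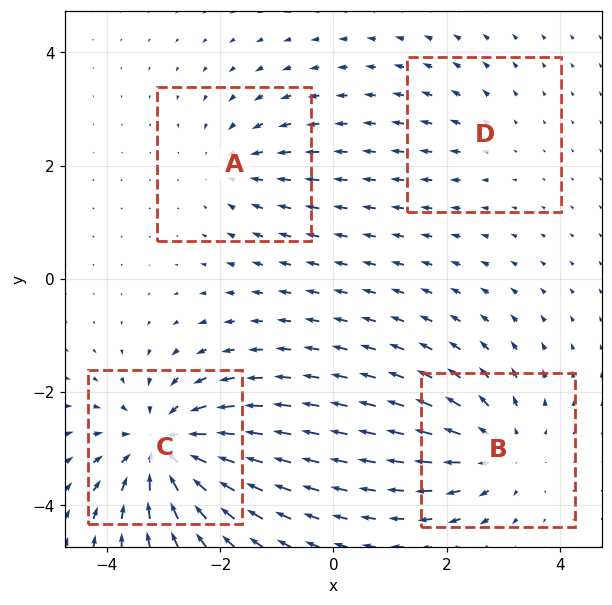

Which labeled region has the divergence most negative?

Divergence at each region's feature centre — A: about -3, B: about +5, C: about -7, D: about +2. Region C is most negative.

C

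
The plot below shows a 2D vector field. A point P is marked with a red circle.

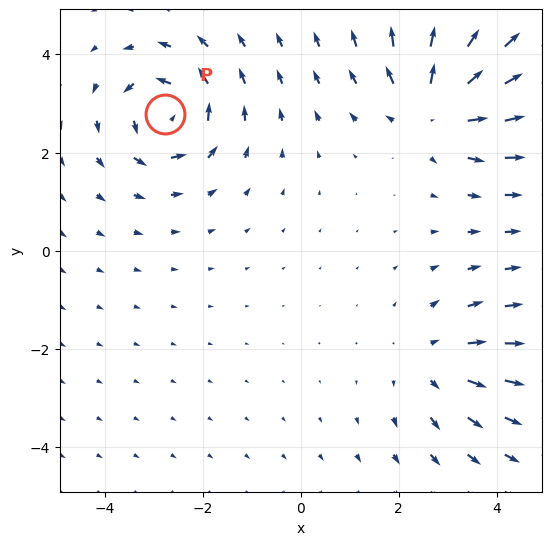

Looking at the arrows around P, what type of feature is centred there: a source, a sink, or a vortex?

At P (-2.8, 2.8) the arrows circulate counterclockwise. Divergence ≈0, curl about +6 — near-zero divergence with nonzero curl is a vortex.

vortex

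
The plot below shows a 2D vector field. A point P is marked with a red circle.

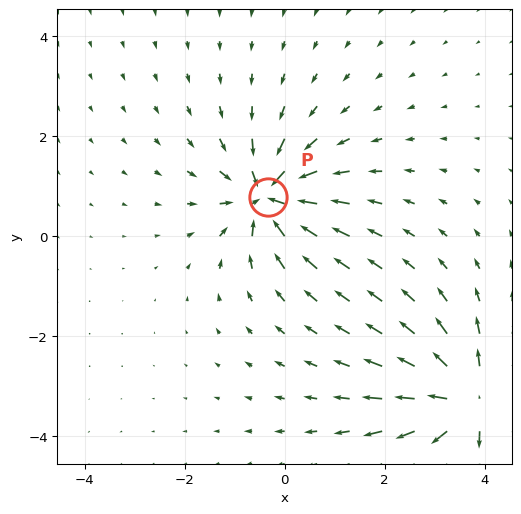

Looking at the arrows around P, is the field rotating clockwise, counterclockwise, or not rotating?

not rotating

Near P at (-0.3, 0.8) the arrows show no circulation. The curl there is ≈0.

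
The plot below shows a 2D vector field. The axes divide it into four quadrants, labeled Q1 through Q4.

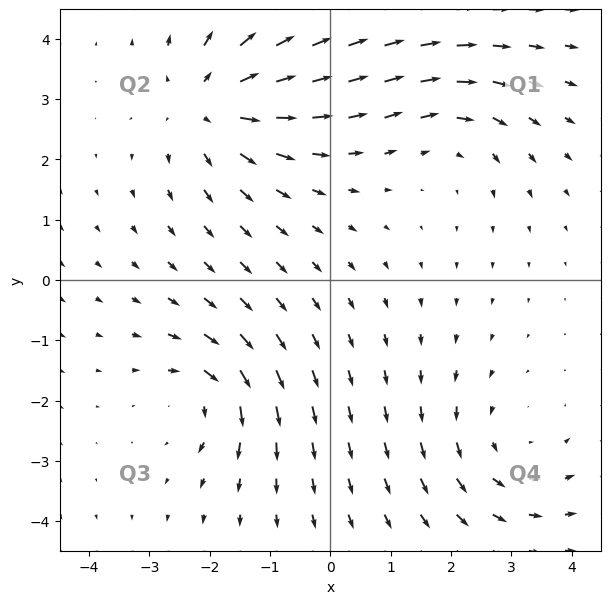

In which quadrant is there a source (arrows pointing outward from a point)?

The source sits at approximately (-2.0, 2.9), which lies in quadrant Q2. The divergence there is about +4, positive as expected for a source.

Q2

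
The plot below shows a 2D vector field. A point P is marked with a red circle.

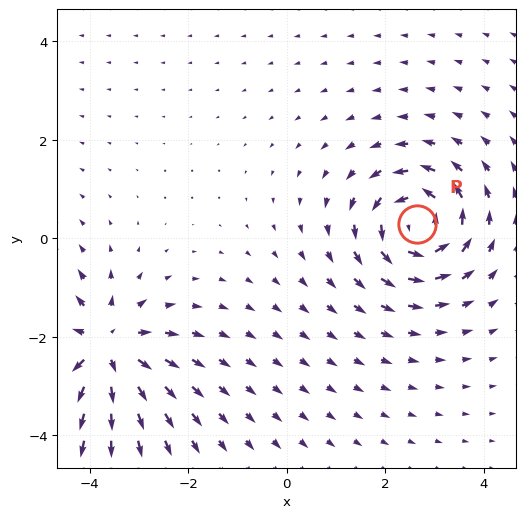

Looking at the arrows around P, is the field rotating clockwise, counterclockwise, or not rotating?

Near P at (2.7, 0.3) the arrows circulate counterclockwise. The curl (z-component) there is about +5; positive curl means counterclockwise rotation.

counterclockwise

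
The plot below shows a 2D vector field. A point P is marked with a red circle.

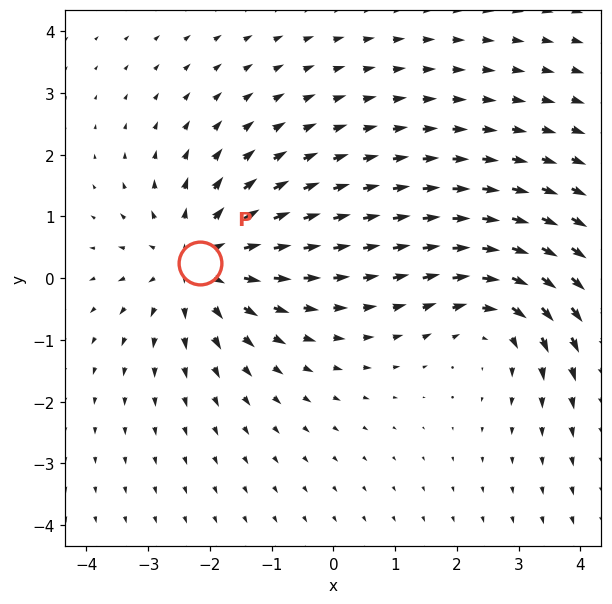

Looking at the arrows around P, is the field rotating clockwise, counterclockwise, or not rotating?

not rotating

Near P at (-2.2, 0.3) the arrows show no circulation. The curl there is ≈0.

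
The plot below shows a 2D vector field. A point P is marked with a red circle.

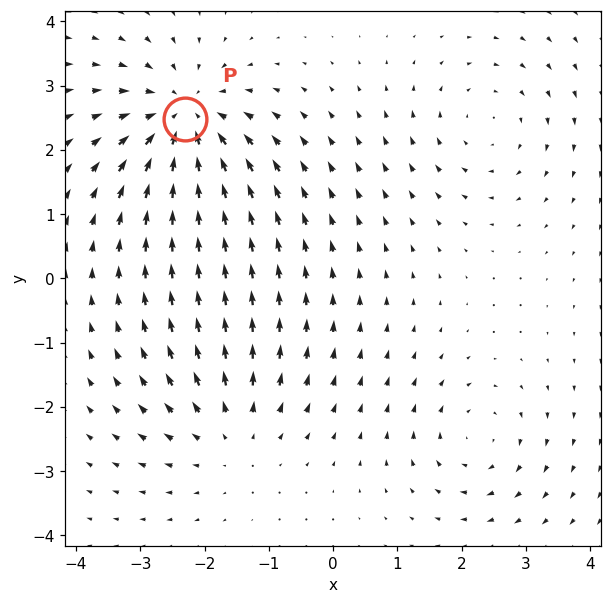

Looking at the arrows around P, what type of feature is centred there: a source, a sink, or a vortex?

sink

At P (-2.3, 2.5) the arrows converge inward. Divergence about -5, curl ≈0 — negative divergence with near-zero curl is a sink.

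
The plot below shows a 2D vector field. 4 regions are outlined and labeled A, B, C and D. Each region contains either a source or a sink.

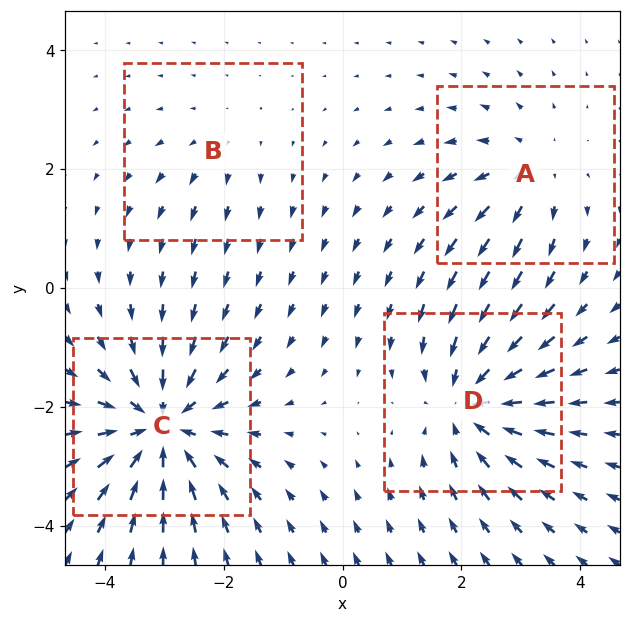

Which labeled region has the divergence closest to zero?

B

Divergence at each region's feature centre — A: about +3, B: about +2, C: about -6, D: about -5. Region B is closest to zero.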